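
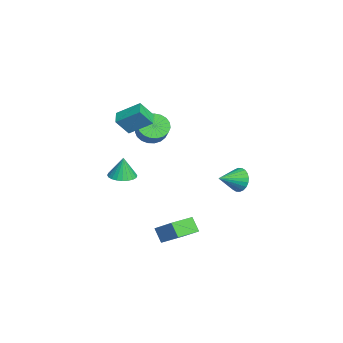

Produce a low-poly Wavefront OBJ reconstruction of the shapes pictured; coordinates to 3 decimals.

v 3.511 4.413 0.245
v 4.002 4.441 -0.398
v 4.189 3.307 0.715
v 4.158 4.624 -0.194
v 4.217 4.774 0.078
v 4.167 4.87 0.375
v 4.018 4.896 0.652
v 3.792 4.849 0.868
v 3.523 4.735 0.989
v 3.252 4.573 0.996
v 3.021 4.386 0.889
v 2.864 4.203 0.685
v 2.806 4.052 0.413
v 2.855 3.957 0.116
v 3.004 3.93 -0.162
v 3.23 3.978 -0.377
v 3.499 4.091 -0.498
v 3.77 4.254 -0.505
v -1.602 -0.2 1.478
v -1.011 -0.022 0.809
v -0.126 0.138 1.634
v -0.718 -0.04 2.302
v -1.147 0.322 0.888
v -0.262 0.482 1.713
v -1.361 0.576 1.068
v -0.477 0.736 1.893
v -1.617 0.696 1.32
v -0.733 0.856 2.145
v -1.871 0.661 1.598
v -0.986 0.821 2.423
v -2.078 0.477 1.856
v -1.194 0.637 2.681
v -2.203 0.176 2.048
v -1.318 0.336 2.873
v -2.224 -0.19 2.142
v -1.339 -0.03 2.967
v -2.137 -0.558 2.121
v -1.253 -0.398 2.946
v -1.958 -0.864 1.988
v -1.074 -0.704 2.813
v -1.718 -1.055 1.767
v -0.833 -0.895 2.592
v -1.457 -1.098 1.496
v -0.573 -0.938 2.321
v -1.222 -0.986 1.222
v -0.337 -0.826 2.047
v -1.052 -0.738 0.992
v -0.168 -0.578 1.817
v -0.977 -0.397 0.846
v -0.093 -0.237 1.671
v 0.329 -2.095 3.792
v 0.592 -0.788 4.659
v 0.072 -1.395 2.814
v 0.335 -0.088 3.68
v 1.245 -2.112 3.54
v 1.508 -0.805 4.406
v 0.988 -1.412 2.561
v 1.251 -0.105 3.428
v 3.395 -0.061 -3.497
v 4.367 0.825 -2.533
v 2.457 1.067 -3.587
v 3.428 1.953 -2.623
v 3.892 0.287 -4.317
v 4.863 1.173 -3.353
v 2.953 1.415 -4.407
v 3.925 2.301 -3.443
v -0.71 -1.817 -1.559
v 0.063 -2.12 -1.542
v -0.71 -1.743 -0.181
v 0.12 -1.801 -1.56
v 0.051 -1.485 -1.577
v -0.134 -1.22 -1.591
v -0.407 -1.045 -1.6
v -0.726 -0.988 -1.604
v -1.042 -1.058 -1.6
v -1.308 -1.242 -1.59
v -1.483 -1.515 -1.576
v -1.54 -1.833 -1.558
v -1.47 -2.149 -1.541
v -1.285 -2.414 -1.527
v -1.013 -2.589 -1.518
v -0.694 -2.646 -1.514
v -0.377 -2.577 -1.518
v -0.112 -2.392 -1.528
f 2 1 4
f 2 4 3
f 4 1 5
f 4 5 3
f 5 1 6
f 5 6 3
f 6 1 7
f 6 7 3
f 7 1 8
f 7 8 3
f 8 1 9
f 8 9 3
f 9 1 10
f 9 10 3
f 10 1 11
f 10 11 3
f 11 1 12
f 11 12 3
f 12 1 13
f 12 13 3
f 13 1 14
f 13 14 3
f 14 1 15
f 14 15 3
f 15 1 16
f 15 16 3
f 16 1 17
f 16 17 3
f 17 1 18
f 17 18 3
f 18 1 2
f 18 2 3
f 20 19 23
f 20 23 21
f 21 23 24
f 21 24 22
f 23 19 25
f 23 25 24
f 24 25 26
f 24 26 22
f 25 19 27
f 25 27 26
f 26 27 28
f 26 28 22
f 27 19 29
f 27 29 28
f 28 29 30
f 28 30 22
f 29 19 31
f 29 31 30
f 30 31 32
f 30 32 22
f 31 19 33
f 31 33 32
f 32 33 34
f 32 34 22
f 33 19 35
f 33 35 34
f 34 35 36
f 34 36 22
f 35 19 37
f 35 37 36
f 36 37 38
f 36 38 22
f 37 19 39
f 37 39 38
f 38 39 40
f 38 40 22
f 39 19 41
f 39 41 40
f 40 41 42
f 40 42 22
f 41 19 43
f 41 43 42
f 42 43 44
f 42 44 22
f 43 19 45
f 43 45 44
f 44 45 46
f 44 46 22
f 45 19 47
f 45 47 46
f 46 47 48
f 46 48 22
f 47 19 49
f 47 49 48
f 48 49 50
f 48 50 22
f 49 19 20
f 49 20 50
f 50 20 21
f 50 21 22
f 52 54 51
f 55 52 51
f 51 54 53
f 53 55 51
f 52 58 54
f 56 52 55
f 56 58 52
f 54 58 53
f 57 55 53
f 53 58 57
f 57 56 55
f 58 56 57
f 60 62 59
f 63 60 59
f 59 62 61
f 61 63 59
f 60 66 62
f 64 60 63
f 64 66 60
f 62 66 61
f 65 63 61
f 61 66 65
f 65 64 63
f 66 64 65
f 68 67 70
f 68 70 69
f 70 67 71
f 70 71 69
f 71 67 72
f 71 72 69
f 72 67 73
f 72 73 69
f 73 67 74
f 73 74 69
f 74 67 75
f 74 75 69
f 75 67 76
f 75 76 69
f 76 67 77
f 76 77 69
f 77 67 78
f 77 78 69
f 78 67 79
f 78 79 69
f 79 67 80
f 79 80 69
f 80 67 81
f 80 81 69
f 81 67 82
f 81 82 69
f 82 67 83
f 82 83 69
f 83 67 84
f 83 84 69
f 84 67 68
f 84 68 69



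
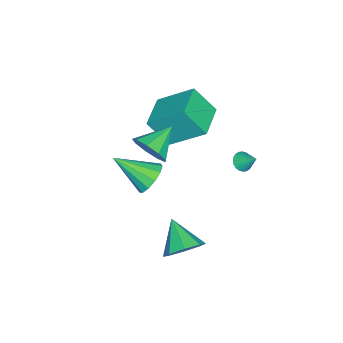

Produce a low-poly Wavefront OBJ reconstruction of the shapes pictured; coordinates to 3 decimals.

v 0.972 0.063 2.095
v 1.448 0.671 2.557
v -0.312 0.557 2.765
v 1.261 0.912 2.022
v 0.939 0.755 1.521
v 0.632 0.275 1.289
v 0.484 -0.305 1.434
v 0.565 -0.713 1.888
v 0.835 -0.758 2.439
v 1.17 -0.419 2.829
v 1.411 0.146 2.876
v -3.791 2.464 -2.315
v -3.289 2.337 -2.36
v -3.549 3.176 -1.625
v -3.307 2.48 -2.502
v -3.398 2.622 -2.616
v -3.549 2.739 -2.684
v -3.737 2.814 -2.695
v -3.933 2.837 -2.649
v -4.108 2.802 -2.552
v -4.234 2.716 -2.419
v -4.294 2.592 -2.27
v -4.276 2.448 -2.127
v -4.185 2.307 -2.014
v -4.034 2.19 -1.946
v -3.846 2.114 -1.934
v -3.65 2.092 -1.98
v -3.475 2.126 -2.078
v -3.349 2.212 -2.211
v -0.591 -0.549 -1.626
v 0.217 -0.307 -1.458
v -0.329 -2.191 -0.534
v -0.058 -0.118 -1.106
v -0.502 -0.065 -0.92
v -0.975 -0.166 -0.958
v -1.326 -0.388 -1.208
v -1.443 -0.661 -1.591
v -1.29 -0.899 -1.984
v -0.916 -1.025 -2.264
v -0.438 -1 -2.342
v -0.009 -0.832 -2.192
v 0.235 -0.573 -1.862
v 1.717 1.928 -3.498
v 2.29 1.194 -3.688
v 0.803 0.972 -2.562
v 2.501 1.567 -3.101
v 2.253 2.152 -2.746
v 1.691 2.605 -2.832
v 1.144 2.661 -3.308
v 0.933 2.288 -3.896
v 1.181 1.704 -4.25
v 1.743 1.25 -4.164
v -3.632 -0.441 -0.267
v -3.453 -1.415 1.027
v -3.773 1.208 0.994
v -3.593 0.233 2.288
v -1.927 -0.233 -0.348
v -1.747 -1.208 0.946
v -2.067 1.415 0.913
v -1.888 0.441 2.207
f 2 1 4
f 2 4 3
f 4 1 5
f 4 5 3
f 5 1 6
f 5 6 3
f 6 1 7
f 6 7 3
f 7 1 8
f 7 8 3
f 8 1 9
f 8 9 3
f 9 1 10
f 9 10 3
f 10 1 11
f 10 11 3
f 11 1 2
f 11 2 3
f 13 12 15
f 13 15 14
f 15 12 16
f 15 16 14
f 16 12 17
f 16 17 14
f 17 12 18
f 17 18 14
f 18 12 19
f 18 19 14
f 19 12 20
f 19 20 14
f 20 12 21
f 20 21 14
f 21 12 22
f 21 22 14
f 22 12 23
f 22 23 14
f 23 12 24
f 23 24 14
f 24 12 25
f 24 25 14
f 25 12 26
f 25 26 14
f 26 12 27
f 26 27 14
f 27 12 28
f 27 28 14
f 28 12 29
f 28 29 14
f 29 12 13
f 29 13 14
f 31 30 33
f 31 33 32
f 33 30 34
f 33 34 32
f 34 30 35
f 34 35 32
f 35 30 36
f 35 36 32
f 36 30 37
f 36 37 32
f 37 30 38
f 37 38 32
f 38 30 39
f 38 39 32
f 39 30 40
f 39 40 32
f 40 30 41
f 40 41 32
f 41 30 42
f 41 42 32
f 42 30 31
f 42 31 32
f 44 43 46
f 44 46 45
f 46 43 47
f 46 47 45
f 47 43 48
f 47 48 45
f 48 43 49
f 48 49 45
f 49 43 50
f 49 50 45
f 50 43 51
f 50 51 45
f 51 43 52
f 51 52 45
f 52 43 44
f 52 44 45
f 54 56 53
f 57 54 53
f 53 56 55
f 55 57 53
f 54 60 56
f 58 54 57
f 58 60 54
f 56 60 55
f 59 57 55
f 55 60 59
f 59 58 57
f 60 58 59



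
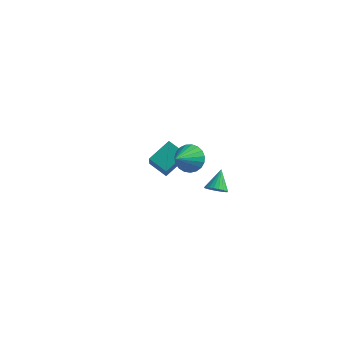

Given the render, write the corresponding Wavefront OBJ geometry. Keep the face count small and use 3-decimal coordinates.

v 0.044 3.362 -4.183
v 0.368 3.809 -4.58
v -0.144 4.358 -3.217
v 0.1 3.84 -4.664
v -0.178 3.788 -4.665
v -0.418 3.662 -4.582
v -0.578 3.485 -4.43
v -0.63 3.287 -4.236
v -0.566 3.101 -4.032
v -0.396 2.961 -3.855
v -0.15 2.89 -3.734
v 0.129 2.901 -3.691
v 0.393 2.991 -3.733
v 0.597 3.146 -3.853
v 0.706 3.338 -4.03
v 0.7 3.534 -4.233
v 0.58 3.701 -4.428
v 1.609 -2.818 3.397
v 1.86 -2.391 4.113
v 1.471 -4.122 4.223
v 1.501 -2.348 4.121
v 1.161 -2.386 4.004
v 0.898 -2.498 3.783
v 0.758 -2.666 3.494
v 0.766 -2.86 3.189
v 0.919 -3.047 2.92
v 1.192 -3.194 2.733
v 1.537 -3.276 2.661
v 1.894 -3.279 2.717
v 2.202 -3.202 2.89
v 2.408 -3.059 3.15
v 2.476 -2.874 3.454
v 2.394 -2.68 3.748
v 2.176 -2.509 3.981
v -3.23 1.702 -1.589
v -2.69 2.986 -0.782
v -3.924 2.979 -3.159
v -3.385 4.264 -2.353
v -2.115 1.596 -2.167
v -1.576 2.881 -1.361
v -2.81 2.874 -3.738
v -2.27 4.158 -2.931
f 2 1 4
f 2 4 3
f 4 1 5
f 4 5 3
f 5 1 6
f 5 6 3
f 6 1 7
f 6 7 3
f 7 1 8
f 7 8 3
f 8 1 9
f 8 9 3
f 9 1 10
f 9 10 3
f 10 1 11
f 10 11 3
f 11 1 12
f 11 12 3
f 12 1 13
f 12 13 3
f 13 1 14
f 13 14 3
f 14 1 15
f 14 15 3
f 15 1 16
f 15 16 3
f 16 1 17
f 16 17 3
f 17 1 2
f 17 2 3
f 19 18 21
f 19 21 20
f 21 18 22
f 21 22 20
f 22 18 23
f 22 23 20
f 23 18 24
f 23 24 20
f 24 18 25
f 24 25 20
f 25 18 26
f 25 26 20
f 26 18 27
f 26 27 20
f 27 18 28
f 27 28 20
f 28 18 29
f 28 29 20
f 29 18 30
f 29 30 20
f 30 18 31
f 30 31 20
f 31 18 32
f 31 32 20
f 32 18 33
f 32 33 20
f 33 18 34
f 33 34 20
f 34 18 19
f 34 19 20
f 36 38 35
f 39 36 35
f 35 38 37
f 37 39 35
f 36 42 38
f 40 36 39
f 40 42 36
f 38 42 37
f 41 39 37
f 37 42 41
f 41 40 39
f 42 40 41



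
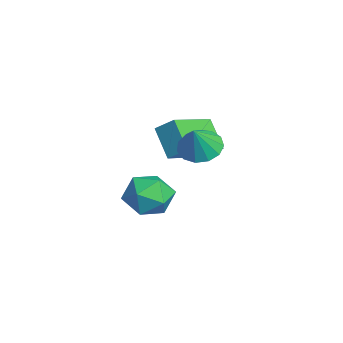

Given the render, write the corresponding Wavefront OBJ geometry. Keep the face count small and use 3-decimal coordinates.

v 3.508 0.905 1.994
v 4.142 0.641 1.564
v 4.112 0.575 3.086
v 4.221 1.082 1.653
v 4.074 1.466 1.851
v 3.747 1.672 2.094
v 3.344 1.635 2.305
v 2.994 1.365 2.418
v 2.806 0.95 2.396
v 2.842 0.52 2.247
v 3.088 0.212 2.018
v 3.469 0.124 1.781
v 3.861 0.284 1.612
v 1.135 -0.011 -2.64
v 1.729 -0.098 -1.789
v -0.049 -0.962 -1.911
v 0.545 -1.049 -1.06
v 0.116 -0.132 -1.304
v 0.848 0.455 -1.754
v 0.832 -1.515 -1.946
v 1.564 -0.928 -2.396
v 1.542 -1.028 -1.36
v 1.099 -0.173 -0.964
v 0.581 -0.887 -2.736
v 0.138 -0.032 -2.34
v -0.272 1.163 0.891
v 0.132 1.787 1.482
v 0.694 1.488 -0.113
v 1.098 2.112 0.479
v 0.962 -0.312 1.601
v 1.366 0.312 2.193
v 1.928 0.013 0.598
v 2.332 0.637 1.189
f 2 1 4
f 2 4 3
f 4 1 5
f 4 5 3
f 5 1 6
f 5 6 3
f 6 1 7
f 6 7 3
f 7 1 8
f 7 8 3
f 8 1 9
f 8 9 3
f 9 1 10
f 9 10 3
f 10 1 11
f 10 11 3
f 11 1 12
f 11 12 3
f 12 1 13
f 12 13 3
f 13 1 2
f 13 2 3
f 14 25 19
f 14 19 15
f 14 15 21
f 14 21 24
f 14 24 25
f 15 19 23
f 19 25 18
f 25 24 16
f 24 21 20
f 21 15 22
f 17 23 18
f 17 18 16
f 17 16 20
f 17 20 22
f 17 22 23
f 18 23 19
f 16 18 25
f 20 16 24
f 22 20 21
f 23 22 15
f 27 29 26
f 30 27 26
f 26 29 28
f 28 30 26
f 27 33 29
f 31 27 30
f 31 33 27
f 29 33 28
f 32 30 28
f 28 33 32
f 32 31 30
f 33 31 32



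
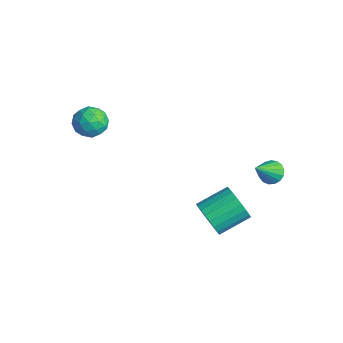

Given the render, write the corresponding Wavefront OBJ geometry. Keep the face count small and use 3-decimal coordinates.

v -2.744 -3.293 2.29
v -2.306 -2.957 1.628
v -1.754 -4.263 2.452
v -1.316 -3.927 1.79
v -1.383 -3.488 2.529
v -1.995 -2.889 2.429
v -2.065 -4.331 1.651
v -2.677 -3.732 1.551
v -1.886 -3.599 1.233
v -1.465 -3.078 1.776
v -2.595 -4.142 2.304
v -2.174 -3.621 2.847
v -2.612 -3.04 1.944
v -1.448 -4.18 2.136
v -1.488 -3.922 2.57
v -1.23 -3.725 2.181
v -2.429 -3 2.415
v -2.171 -2.802 2.026
v -1.629 -3.115 2.556
v -1.889 -4.418 2.054
v -1.631 -4.22 1.665
v -2.83 -3.495 1.899
v -2.572 -3.298 1.51
v -2.431 -4.105 1.524
v -2.108 -3.22 1.323
v -1.526 -3.79 1.419
v -1.966 -4.027 1.337
v -2.326 -3.675 1.278
v -1.86 -2.913 1.642
v -1.278 -3.484 1.738
v -1.318 -3.226 2.172
v -1.677 -2.873 2.113
v -1.613 -3.291 1.41
v -2.782 -3.736 2.342
v -2.2 -4.307 2.438
v -2.383 -4.347 1.967
v -2.742 -3.994 1.908
v -2.534 -3.43 2.661
v -1.952 -4 2.757
v -1.734 -3.545 2.802
v -2.094 -3.193 2.743
v -2.447 -3.929 2.67
v 2.477 -0.208 -2.8
v 3.131 0.011 -3.454
v 3.237 1.547 -2.834
v 2.583 1.328 -2.18
v 2.818 0.103 -3.63
v 2.924 1.64 -3.01
v 2.454 0.149 -3.68
v 2.56 1.685 -3.06
v 2.093 0.14 -3.596
v 2.199 1.676 -2.976
v 1.79 0.078 -3.391
v 1.896 1.614 -2.771
v 1.592 -0.028 -3.096
v 1.698 1.508 -2.476
v 1.529 -0.161 -2.756
v 1.635 1.376 -2.136
v 1.61 -0.301 -2.422
v 1.716 1.235 -1.802
v 1.823 -0.427 -2.146
v 1.929 1.109 -1.526
v 2.136 -0.52 -1.97
v 2.242 1.017 -1.35
v 2.5 -0.565 -1.92
v 2.606 0.971 -1.3
v 2.861 -0.556 -2.004
v 2.967 0.98 -1.384
v 3.164 -0.494 -2.209
v 3.27 1.042 -1.589
v 3.362 -0.388 -2.504
v 3.468 1.148 -1.884
v 3.425 -0.256 -2.844
v 3.531 1.281 -2.224
v 3.344 -0.115 -3.178
v 3.45 1.421 -2.558
v 3.252 2.526 -0.008
v 3.807 2.81 0.081
v 3.628 1.434 1.128
v 3.623 2.949 0.275
v 3.354 2.991 0.404
v 3.061 2.926 0.439
v 2.813 2.77 0.371
v 2.664 2.558 0.217
v 2.651 2.338 0.01
v 2.775 2.162 -0.2
v 3.008 2.068 -0.367
v 3.298 2.08 -0.451
v 3.576 2.194 -0.434
v 3.781 2.383 -0.32
v 3.864 2.606 -0.134
f 1 38 17
f 38 12 41
f 17 41 6
f 38 41 17
f 1 17 13
f 17 6 18
f 13 18 2
f 17 18 13
f 1 13 22
f 13 2 23
f 22 23 8
f 13 23 22
f 1 22 34
f 22 8 37
f 34 37 11
f 22 37 34
f 1 34 38
f 34 11 42
f 38 42 12
f 34 42 38
f 2 18 29
f 18 6 32
f 29 32 10
f 18 32 29
f 6 41 19
f 41 12 40
f 19 40 5
f 41 40 19
f 12 42 39
f 42 11 35
f 39 35 3
f 42 35 39
f 11 37 36
f 37 8 24
f 36 24 7
f 37 24 36
f 8 23 28
f 23 2 25
f 28 25 9
f 23 25 28
f 4 30 16
f 30 10 31
f 16 31 5
f 30 31 16
f 4 16 14
f 16 5 15
f 14 15 3
f 16 15 14
f 4 14 21
f 14 3 20
f 21 20 7
f 14 20 21
f 4 21 26
f 21 7 27
f 26 27 9
f 21 27 26
f 4 26 30
f 26 9 33
f 30 33 10
f 26 33 30
f 5 31 19
f 31 10 32
f 19 32 6
f 31 32 19
f 3 15 39
f 15 5 40
f 39 40 12
f 15 40 39
f 7 20 36
f 20 3 35
f 36 35 11
f 20 35 36
f 9 27 28
f 27 7 24
f 28 24 8
f 27 24 28
f 10 33 29
f 33 9 25
f 29 25 2
f 33 25 29
f 44 43 47
f 44 47 45
f 45 47 48
f 45 48 46
f 47 43 49
f 47 49 48
f 48 49 50
f 48 50 46
f 49 43 51
f 49 51 50
f 50 51 52
f 50 52 46
f 51 43 53
f 51 53 52
f 52 53 54
f 52 54 46
f 53 43 55
f 53 55 54
f 54 55 56
f 54 56 46
f 55 43 57
f 55 57 56
f 56 57 58
f 56 58 46
f 57 43 59
f 57 59 58
f 58 59 60
f 58 60 46
f 59 43 61
f 59 61 60
f 60 61 62
f 60 62 46
f 61 43 63
f 61 63 62
f 62 63 64
f 62 64 46
f 63 43 65
f 63 65 64
f 64 65 66
f 64 66 46
f 65 43 67
f 65 67 66
f 66 67 68
f 66 68 46
f 67 43 69
f 67 69 68
f 68 69 70
f 68 70 46
f 69 43 71
f 69 71 70
f 70 71 72
f 70 72 46
f 71 43 73
f 71 73 72
f 72 73 74
f 72 74 46
f 73 43 75
f 73 75 74
f 74 75 76
f 74 76 46
f 75 43 44
f 75 44 76
f 76 44 45
f 76 45 46
f 78 77 80
f 78 80 79
f 80 77 81
f 80 81 79
f 81 77 82
f 81 82 79
f 82 77 83
f 82 83 79
f 83 77 84
f 83 84 79
f 84 77 85
f 84 85 79
f 85 77 86
f 85 86 79
f 86 77 87
f 86 87 79
f 87 77 88
f 87 88 79
f 88 77 89
f 88 89 79
f 89 77 90
f 89 90 79
f 90 77 91
f 90 91 79
f 91 77 78
f 91 78 79



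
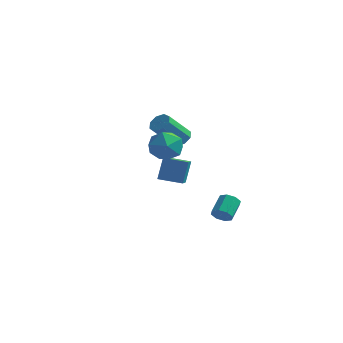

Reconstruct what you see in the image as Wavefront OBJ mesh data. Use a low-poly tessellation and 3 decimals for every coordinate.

v 1.701 -3.098 4.019
v 2.622 -3.725 3.987
v 0.938 -4.155 2.773
v 1.859 -4.782 2.741
v 1.209 -4.792 3.646
v 1.681 -4.139 4.416
v 1.879 -3.741 2.344
v 2.351 -3.088 3.114
v 2.732 -4.123 2.951
v 2.318 -4.772 3.756
v 1.242 -3.108 3.004
v 0.828 -3.757 3.809
v -0.538 2.182 1.316
v -0.048 1.691 1.123
v -0.733 0.407 2.651
v -1.222 0.898 2.844
v 0.143 2.041 1.503
v -0.541 0.757 3.031
v -0.064 2.474 1.773
v -0.749 1.19 3.301
v -0.549 2.736 1.776
v -1.234 1.452 3.304
v -1.027 2.673 1.509
v -1.712 1.389 3.037
v -1.219 2.323 1.129
v -1.903 1.039 2.657
v -1.011 1.89 0.859
v -1.696 0.606 2.387
v -0.526 1.628 0.856
v -1.211 0.344 2.384
v -2.235 2.487 -2.442
v -2.181 3.082 -0.957
v -2.595 3.525 -2.844
v -2.54 4.12 -1.36
v -0.8 2.9 -2.66
v -0.745 3.495 -1.176
v -1.159 3.938 -3.063
v -1.105 4.533 -1.578
v 2.681 0.99 -3.714
v 3.169 1.255 -4.089
v 3.087 2.436 -3.361
v 2.599 2.17 -2.986
v 2.702 1.342 -4.284
v 2.62 2.523 -3.555
v 2.223 1.223 -4.144
v 2.141 2.404 -3.416
v 2.012 0.967 -3.753
v 1.931 2.148 -3.025
v 2.193 0.724 -3.339
v 2.111 1.905 -2.611
v 2.66 0.637 -3.145
v 2.578 1.818 -2.416
v 3.139 0.756 -3.284
v 3.057 1.937 -2.556
v 3.349 1.012 -3.675
v 3.268 2.193 -2.947
f 1 12 6
f 1 6 2
f 1 2 8
f 1 8 11
f 1 11 12
f 2 6 10
f 6 12 5
f 12 11 3
f 11 8 7
f 8 2 9
f 4 10 5
f 4 5 3
f 4 3 7
f 4 7 9
f 4 9 10
f 5 10 6
f 3 5 12
f 7 3 11
f 9 7 8
f 10 9 2
f 14 13 17
f 14 17 15
f 15 17 18
f 15 18 16
f 17 13 19
f 17 19 18
f 18 19 20
f 18 20 16
f 19 13 21
f 19 21 20
f 20 21 22
f 20 22 16
f 21 13 23
f 21 23 22
f 22 23 24
f 22 24 16
f 23 13 25
f 23 25 24
f 24 25 26
f 24 26 16
f 25 13 27
f 25 27 26
f 26 27 28
f 26 28 16
f 27 13 29
f 27 29 28
f 28 29 30
f 28 30 16
f 29 13 14
f 29 14 30
f 30 14 15
f 30 15 16
f 32 34 31
f 35 32 31
f 31 34 33
f 33 35 31
f 32 38 34
f 36 32 35
f 36 38 32
f 34 38 33
f 37 35 33
f 33 38 37
f 37 36 35
f 38 36 37
f 40 39 43
f 40 43 41
f 41 43 44
f 41 44 42
f 43 39 45
f 43 45 44
f 44 45 46
f 44 46 42
f 45 39 47
f 45 47 46
f 46 47 48
f 46 48 42
f 47 39 49
f 47 49 48
f 48 49 50
f 48 50 42
f 49 39 51
f 49 51 50
f 50 51 52
f 50 52 42
f 51 39 53
f 51 53 52
f 52 53 54
f 52 54 42
f 53 39 55
f 53 55 54
f 54 55 56
f 54 56 42
f 55 39 40
f 55 40 56
f 56 40 41
f 56 41 42



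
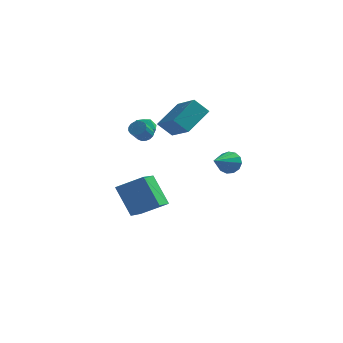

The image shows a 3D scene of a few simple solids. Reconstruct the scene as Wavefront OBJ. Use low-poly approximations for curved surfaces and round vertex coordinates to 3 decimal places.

v 3.296 -1.452 0.603
v 3.89 -1.412 1.076
v 2.844 -2.948 1.297
v 3.563 -1.221 1.276
v 3.152 -1.103 1.262
v 2.786 -1.095 1.04
v 2.582 -1.202 0.678
v 2.605 -1.387 0.293
v 2.847 -1.593 0.006
v 3.232 -1.755 -0.091
v 3.637 -1.82 0.032
v 3.933 -1.768 0.336
v 4.028 -1.616 0.725
v -3.223 -1.23 -2.203
v -1.669 -0.978 -1.309
v -3.161 0.316 -2.746
v -1.607 0.568 -1.852
v -2.113 -1.888 -3.948
v -0.559 -1.636 -3.054
v -2.051 -0.342 -4.491
v -0.497 -0.09 -3.597
v -0.28 -0.186 1.707
v -1.07 -0.392 2.545
v 0.439 1.308 2.752
v -0.351 1.103 3.59
v 1.031 -1.463 2.63
v 0.241 -1.668 3.468
v 1.75 0.032 3.675
v 0.96 -0.174 4.513
v -1.756 -0.525 2.883
v -1.058 -0.563 2.541
v -2.062 -1.637 2.379
v -1.364 -1.675 2.037
v -1.422 -1.737 2.811
v -1.233 -1.049 3.122
v -1.887 -1.151 1.798
v -1.698 -0.463 2.109
v -1.139 -0.949 1.87
v -0.852 -1.312 2.496
v -2.268 -0.888 2.424
v -1.981 -1.251 3.05
v -0.721 -3.583 3.079
v -0.22 -3.573 3.217
v -0.397 -4.307 3.918
v -0.899 -4.317 3.781
v -0.326 -3.405 3.366
v -0.503 -4.138 4.067
v -0.523 -3.277 3.45
v -0.7 -4.01 4.151
v -0.765 -3.22 3.448
v -0.942 -3.953 4.15
v -0.997 -3.246 3.363
v -1.174 -3.979 4.064
v -1.166 -3.349 3.212
v -1.343 -4.082 3.914
v -1.233 -3.506 3.031
v -1.411 -4.239 3.732
v -1.183 -3.681 2.861
v -1.361 -4.414 3.562
v -1.027 -3.833 2.741
v -1.205 -4.566 3.442
v -0.802 -3.928 2.699
v -0.979 -4.662 3.4
v -0.557 -3.945 2.743
v -0.734 -4.678 3.445
v -0.351 -3.878 2.865
v -0.528 -4.611 3.566
v -0.229 -3.744 3.036
v -0.406 -4.477 3.737
f 2 1 4
f 2 4 3
f 4 1 5
f 4 5 3
f 5 1 6
f 5 6 3
f 6 1 7
f 6 7 3
f 7 1 8
f 7 8 3
f 8 1 9
f 8 9 3
f 9 1 10
f 9 10 3
f 10 1 11
f 10 11 3
f 11 1 12
f 11 12 3
f 12 1 13
f 12 13 3
f 13 1 2
f 13 2 3
f 15 17 14
f 18 15 14
f 14 17 16
f 16 18 14
f 15 21 17
f 19 15 18
f 19 21 15
f 17 21 16
f 20 18 16
f 16 21 20
f 20 19 18
f 21 19 20
f 23 25 22
f 26 23 22
f 22 25 24
f 24 26 22
f 23 29 25
f 27 23 26
f 27 29 23
f 25 29 24
f 28 26 24
f 24 29 28
f 28 27 26
f 29 27 28
f 30 41 35
f 30 35 31
f 30 31 37
f 30 37 40
f 30 40 41
f 31 35 39
f 35 41 34
f 41 40 32
f 40 37 36
f 37 31 38
f 33 39 34
f 33 34 32
f 33 32 36
f 33 36 38
f 33 38 39
f 34 39 35
f 32 34 41
f 36 32 40
f 38 36 37
f 39 38 31
f 43 42 46
f 43 46 44
f 44 46 47
f 44 47 45
f 46 42 48
f 46 48 47
f 47 48 49
f 47 49 45
f 48 42 50
f 48 50 49
f 49 50 51
f 49 51 45
f 50 42 52
f 50 52 51
f 51 52 53
f 51 53 45
f 52 42 54
f 52 54 53
f 53 54 55
f 53 55 45
f 54 42 56
f 54 56 55
f 55 56 57
f 55 57 45
f 56 42 58
f 56 58 57
f 57 58 59
f 57 59 45
f 58 42 60
f 58 60 59
f 59 60 61
f 59 61 45
f 60 42 62
f 60 62 61
f 61 62 63
f 61 63 45
f 62 42 64
f 62 64 63
f 63 64 65
f 63 65 45
f 64 42 66
f 64 66 65
f 65 66 67
f 65 67 45
f 66 42 68
f 66 68 67
f 67 68 69
f 67 69 45
f 68 42 43
f 68 43 69
f 69 43 44
f 69 44 45



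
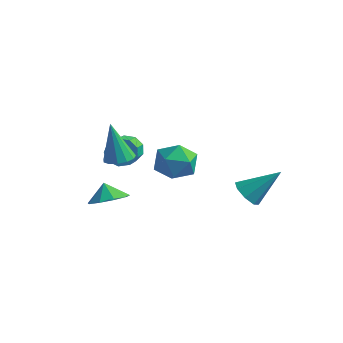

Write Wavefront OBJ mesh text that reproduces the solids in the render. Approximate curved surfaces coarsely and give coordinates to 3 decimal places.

v -3.928 -0.078 0.371
v -3.371 -0.123 -0.256
v -2.816 -1.308 0.321
v -3.372 -1.262 0.949
v -3.155 0.189 0.176
v -2.6 -0.996 0.753
v -3.301 0.376 0.699
v -2.746 -0.809 1.276
v -3.74 0.35 1.069
v -3.184 -0.834 1.646
v -4.266 0.125 1.113
v -3.711 -1.06 1.69
v -4.634 -0.195 0.81
v -4.079 -1.38 1.387
v -4.672 -0.461 0.301
v -4.117 -1.645 0.878
v -4.361 -0.547 -0.174
v -3.806 -1.731 0.403
v -3.847 -0.413 -0.394
v -3.292 -1.598 0.183
v -2.318 -2.742 1.71
v -1.569 -2.632 1.9
v -2.862 -2.698 3.83
v -1.744 -2.232 1.847
v -2.1 -1.994 1.75
v -2.526 -1.993 1.641
v -2.885 -2.231 1.553
v -3.065 -2.63 1.515
v -3.007 -3.065 1.539
v -2.73 -3.397 1.617
v -2.322 -3.522 1.725
v -1.913 -3.398 1.827
v -1.632 -3.067 1.892
v 2.045 1.434 -1.291
v 2.74 0.99 -1.536
v 3.235 2.526 0.111
v 2.654 1.538 -1.89
v 2.211 2.025 -1.893
v 1.671 2.165 -1.544
v 1.35 1.877 -1.047
v 1.436 1.329 -0.693
v 1.879 0.842 -0.69
v 2.419 0.702 -1.039
v -3.729 -1.835 -2.228
v -2.794 -1.638 -1.768
v -4.211 -1.585 -1.352
v -3.048 -1.036 -2.081
v -3.621 -0.807 -2.462
v -4.244 -1.059 -2.733
v -4.626 -1.674 -2.768
v -4.589 -2.365 -2.55
v -4.148 -2.807 -2.181
v -3.512 -2.795 -1.834
v -2.977 -2.333 -1.671
v -3.308 1.877 -1.293
v -2.851 2.559 -0.391
v -1.709 0.721 -1.229
v -1.252 1.403 -0.327
v -2.232 0.703 -0.127
v -3.219 1.418 -0.167
v -1.341 1.862 -1.453
v -2.328 2.577 -1.493
v -1.635 2.549 -0.49
v -2.186 1.833 0.33
v -2.374 1.447 -1.95
v -2.925 0.731 -1.13
f 2 1 5
f 2 5 3
f 3 5 6
f 3 6 4
f 5 1 7
f 5 7 6
f 6 7 8
f 6 8 4
f 7 1 9
f 7 9 8
f 8 9 10
f 8 10 4
f 9 1 11
f 9 11 10
f 10 11 12
f 10 12 4
f 11 1 13
f 11 13 12
f 12 13 14
f 12 14 4
f 13 1 15
f 13 15 14
f 14 15 16
f 14 16 4
f 15 1 17
f 15 17 16
f 16 17 18
f 16 18 4
f 17 1 19
f 17 19 18
f 18 19 20
f 18 20 4
f 19 1 2
f 19 2 20
f 20 2 3
f 20 3 4
f 22 21 24
f 22 24 23
f 24 21 25
f 24 25 23
f 25 21 26
f 25 26 23
f 26 21 27
f 26 27 23
f 27 21 28
f 27 28 23
f 28 21 29
f 28 29 23
f 29 21 30
f 29 30 23
f 30 21 31
f 30 31 23
f 31 21 32
f 31 32 23
f 32 21 33
f 32 33 23
f 33 21 22
f 33 22 23
f 35 34 37
f 35 37 36
f 37 34 38
f 37 38 36
f 38 34 39
f 38 39 36
f 39 34 40
f 39 40 36
f 40 34 41
f 40 41 36
f 41 34 42
f 41 42 36
f 42 34 43
f 42 43 36
f 43 34 35
f 43 35 36
f 45 44 47
f 45 47 46
f 47 44 48
f 47 48 46
f 48 44 49
f 48 49 46
f 49 44 50
f 49 50 46
f 50 44 51
f 50 51 46
f 51 44 52
f 51 52 46
f 52 44 53
f 52 53 46
f 53 44 54
f 53 54 46
f 54 44 45
f 54 45 46
f 55 66 60
f 55 60 56
f 55 56 62
f 55 62 65
f 55 65 66
f 56 60 64
f 60 66 59
f 66 65 57
f 65 62 61
f 62 56 63
f 58 64 59
f 58 59 57
f 58 57 61
f 58 61 63
f 58 63 64
f 59 64 60
f 57 59 66
f 61 57 65
f 63 61 62
f 64 63 56



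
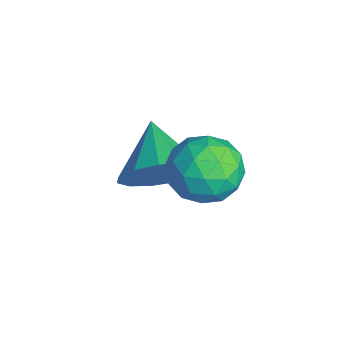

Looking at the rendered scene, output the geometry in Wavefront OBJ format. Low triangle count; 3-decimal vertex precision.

v 3.325 3.806 1.821
v 3.715 3.952 2.441
v 3.665 2.648 1.879
v 4.055 2.794 2.499
v 3.309 2.816 2.514
v 3.099 3.532 2.478
v 4.281 3.068 1.842
v 4.071 3.784 1.806
v 4.306 3.496 2.453
v 3.706 3.34 2.869
v 3.674 3.26 1.451
v 3.074 3.104 1.867
v 3.49 3.98 2.126
v 3.89 2.62 2.194
v 3.451 2.633 2.203
v 3.681 2.718 2.567
v 3.128 3.734 2.148
v 3.358 3.819 2.512
v 3.119 3.152 2.555
v 4.022 2.781 1.808
v 4.252 2.866 2.172
v 3.699 3.882 1.753
v 3.929 3.967 2.117
v 4.261 3.448 1.765
v 4.067 3.798 2.497
v 4.267 3.118 2.531
v 4.4 3.279 2.145
v 4.276 3.699 2.124
v 3.714 3.707 2.741
v 3.914 3.026 2.776
v 3.476 3.039 2.785
v 3.352 3.46 2.764
v 4.062 3.439 2.749
v 3.466 3.574 1.544
v 3.666 2.893 1.579
v 4.028 3.14 1.556
v 3.904 3.561 1.535
v 3.113 3.482 1.789
v 3.313 2.802 1.823
v 3.104 2.901 2.196
v 2.98 3.321 2.175
v 3.318 3.161 1.571
v 2.463 2.851 0.797
v 2.84 3.173 1.487
v 1.377 2.949 1.343
v 2.732 3.546 1.206
v 2.539 3.697 0.795
v 2.322 3.58 0.384
v 2.149 3.232 0.105
v 2.077 2.762 0.045
v 2.127 2.321 0.224
v 2.283 2.047 0.585
v 2.497 2.029 1.013
v 2.7 2.272 1.372
v 2.828 2.698 1.549
f 1 38 17
f 38 12 41
f 17 41 6
f 38 41 17
f 1 17 13
f 17 6 18
f 13 18 2
f 17 18 13
f 1 13 22
f 13 2 23
f 22 23 8
f 13 23 22
f 1 22 34
f 22 8 37
f 34 37 11
f 22 37 34
f 1 34 38
f 34 11 42
f 38 42 12
f 34 42 38
f 2 18 29
f 18 6 32
f 29 32 10
f 18 32 29
f 6 41 19
f 41 12 40
f 19 40 5
f 41 40 19
f 12 42 39
f 42 11 35
f 39 35 3
f 42 35 39
f 11 37 36
f 37 8 24
f 36 24 7
f 37 24 36
f 8 23 28
f 23 2 25
f 28 25 9
f 23 25 28
f 4 30 16
f 30 10 31
f 16 31 5
f 30 31 16
f 4 16 14
f 16 5 15
f 14 15 3
f 16 15 14
f 4 14 21
f 14 3 20
f 21 20 7
f 14 20 21
f 4 21 26
f 21 7 27
f 26 27 9
f 21 27 26
f 4 26 30
f 26 9 33
f 30 33 10
f 26 33 30
f 5 31 19
f 31 10 32
f 19 32 6
f 31 32 19
f 3 15 39
f 15 5 40
f 39 40 12
f 15 40 39
f 7 20 36
f 20 3 35
f 36 35 11
f 20 35 36
f 9 27 28
f 27 7 24
f 28 24 8
f 27 24 28
f 10 33 29
f 33 9 25
f 29 25 2
f 33 25 29
f 44 43 46
f 44 46 45
f 46 43 47
f 46 47 45
f 47 43 48
f 47 48 45
f 48 43 49
f 48 49 45
f 49 43 50
f 49 50 45
f 50 43 51
f 50 51 45
f 51 43 52
f 51 52 45
f 52 43 53
f 52 53 45
f 53 43 54
f 53 54 45
f 54 43 55
f 54 55 45
f 55 43 44
f 55 44 45



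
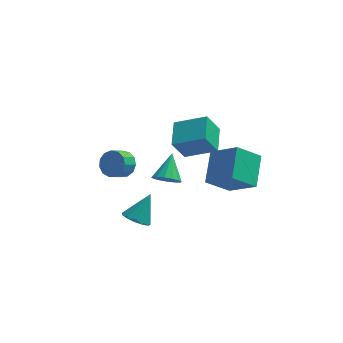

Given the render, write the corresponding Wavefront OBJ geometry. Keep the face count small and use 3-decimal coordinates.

v 1.496 1.146 0
v 1.65 2.993 1.07
v 2.81 1.715 -1.172
v 2.963 3.562 -0.102
v 3.017 0.278 1.282
v 3.17 2.125 2.352
v 4.33 0.847 0.11
v 4.484 2.694 1.18
v -2.037 -1.812 -0.807
v -1.252 -1.886 -1.152
v -1.323 -0.928 0.627
v -1.435 -1.469 -1.318
v -1.809 -1.161 -1.321
v -2.256 -1.06 -1.162
v -2.632 -1.197 -0.89
v -2.82 -1.53 -0.592
v -2.759 -1.952 -0.362
v -2.468 -2.33 -0.274
v -2.041 -2.543 -0.355
v -1.612 -2.524 -0.579
v -1.318 -2.279 -0.877
v 0.332 1.364 1.957
v -0.343 0.964 3.329
v 0.307 3.028 2.43
v -0.367 2.628 3.802
v 2.167 1.152 2.798
v 1.493 0.752 4.17
v 2.143 2.816 3.271
v 1.468 2.416 4.643
v -3.438 4.265 -1.557
v -3.112 4.657 -0.803
v -3.656 3.967 -0.209
v -3.982 3.575 -0.963
v -3.548 4.902 -0.917
v -4.091 4.213 -0.323
v -3.949 4.945 -1.234
v -4.492 4.256 -0.64
v -4.188 4.772 -1.653
v -4.731 4.083 -1.059
v -4.188 4.438 -2.042
v -4.732 3.748 -1.448
v -3.951 4.049 -2.277
v -4.495 3.359 -1.683
v -3.551 3.728 -2.283
v -4.094 3.039 -1.689
v -3.115 3.578 -2.059
v -3.659 2.888 -1.465
v -2.782 3.646 -1.675
v -3.325 2.956 -1.081
v -2.657 3.91 -1.254
v -3.2 3.22 -0.66
v -2.78 4.287 -0.929
v -3.323 3.597 -0.335
v -0.599 0.529 0.624
v 0.098 0.164 0.947
v -0.401 1.891 1.736
v 0.244 0.414 0.615
v 0.164 0.694 0.286
v -0.121 0.93 0.047
v -0.533 1.059 -0.037
v -0.963 1.045 0.056
v -1.295 0.893 0.301
v -1.441 0.643 0.633
v -1.361 0.363 0.962
v -1.076 0.127 1.201
v -0.664 -0.002 1.285
v -0.234 0.012 1.192
f 2 4 1
f 5 2 1
f 1 4 3
f 3 5 1
f 2 8 4
f 6 2 5
f 6 8 2
f 4 8 3
f 7 5 3
f 3 8 7
f 7 6 5
f 8 6 7
f 10 9 12
f 10 12 11
f 12 9 13
f 12 13 11
f 13 9 14
f 13 14 11
f 14 9 15
f 14 15 11
f 15 9 16
f 15 16 11
f 16 9 17
f 16 17 11
f 17 9 18
f 17 18 11
f 18 9 19
f 18 19 11
f 19 9 20
f 19 20 11
f 20 9 21
f 20 21 11
f 21 9 10
f 21 10 11
f 23 25 22
f 26 23 22
f 22 25 24
f 24 26 22
f 23 29 25
f 27 23 26
f 27 29 23
f 25 29 24
f 28 26 24
f 24 29 28
f 28 27 26
f 29 27 28
f 31 30 34
f 31 34 32
f 32 34 35
f 32 35 33
f 34 30 36
f 34 36 35
f 35 36 37
f 35 37 33
f 36 30 38
f 36 38 37
f 37 38 39
f 37 39 33
f 38 30 40
f 38 40 39
f 39 40 41
f 39 41 33
f 40 30 42
f 40 42 41
f 41 42 43
f 41 43 33
f 42 30 44
f 42 44 43
f 43 44 45
f 43 45 33
f 44 30 46
f 44 46 45
f 45 46 47
f 45 47 33
f 46 30 48
f 46 48 47
f 47 48 49
f 47 49 33
f 48 30 50
f 48 50 49
f 49 50 51
f 49 51 33
f 50 30 52
f 50 52 51
f 51 52 53
f 51 53 33
f 52 30 31
f 52 31 53
f 53 31 32
f 53 32 33
f 55 54 57
f 55 57 56
f 57 54 58
f 57 58 56
f 58 54 59
f 58 59 56
f 59 54 60
f 59 60 56
f 60 54 61
f 60 61 56
f 61 54 62
f 61 62 56
f 62 54 63
f 62 63 56
f 63 54 64
f 63 64 56
f 64 54 65
f 64 65 56
f 65 54 66
f 65 66 56
f 66 54 67
f 66 67 56
f 67 54 55
f 67 55 56



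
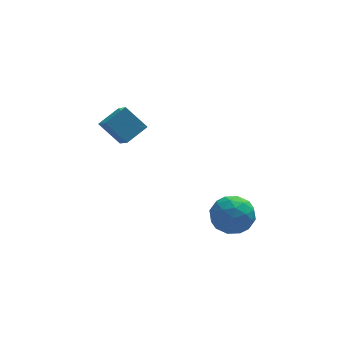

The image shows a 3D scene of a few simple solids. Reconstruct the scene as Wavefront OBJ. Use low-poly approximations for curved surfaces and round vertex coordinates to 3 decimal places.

v 1.035 -2.833 -1.384
v 2.164 -2.583 -1.232
v 1.436 -4.677 -1.328
v 2.565 -4.427 -1.176
v 1.798 -4.199 -0.327
v 1.55 -3.059 -0.362
v 2.05 -4.201 -2.198
v 1.802 -3.061 -2.233
v 2.792 -3.428 -1.736
v 2.636 -3.427 -0.579
v 0.964 -3.833 -1.981
v 0.808 -3.832 -0.824
v 1.564 -2.546 -1.313
v 2.036 -4.714 -1.247
v 1.585 -4.58 -0.748
v 2.249 -4.433 -0.659
v 1.203 -2.826 -0.801
v 1.868 -2.679 -0.712
v 1.652 -3.629 -0.18
v 1.732 -4.581 -1.848
v 2.397 -4.434 -1.759
v 1.351 -2.827 -1.901
v 2.015 -2.68 -1.812
v 1.948 -3.631 -2.38
v 2.597 -2.896 -1.52
v 2.833 -3.98 -1.487
v 2.53 -3.847 -2.088
v 2.384 -3.177 -2.108
v 2.506 -2.895 -0.84
v 2.742 -3.979 -0.807
v 2.291 -3.845 -0.308
v 2.145 -3.175 -0.328
v 2.875 -3.392 -1.136
v 0.858 -3.281 -1.753
v 1.094 -4.365 -1.72
v 1.455 -4.085 -2.232
v 1.309 -3.415 -2.252
v 0.767 -3.28 -1.073
v 1.003 -4.364 -1.04
v 1.216 -4.083 -0.452
v 1.07 -3.413 -0.472
v 0.725 -3.868 -1.424
v -3.537 2.729 1.401
v -3.381 1.45 2.367
v -2.442 3.306 1.988
v -2.286 2.028 2.954
v -2.594 2.032 0.326
v -2.438 0.754 1.292
v -1.499 2.61 0.913
v -1.343 1.331 1.879
f 1 38 17
f 38 12 41
f 17 41 6
f 38 41 17
f 1 17 13
f 17 6 18
f 13 18 2
f 17 18 13
f 1 13 22
f 13 2 23
f 22 23 8
f 13 23 22
f 1 22 34
f 22 8 37
f 34 37 11
f 22 37 34
f 1 34 38
f 34 11 42
f 38 42 12
f 34 42 38
f 2 18 29
f 18 6 32
f 29 32 10
f 18 32 29
f 6 41 19
f 41 12 40
f 19 40 5
f 41 40 19
f 12 42 39
f 42 11 35
f 39 35 3
f 42 35 39
f 11 37 36
f 37 8 24
f 36 24 7
f 37 24 36
f 8 23 28
f 23 2 25
f 28 25 9
f 23 25 28
f 4 30 16
f 30 10 31
f 16 31 5
f 30 31 16
f 4 16 14
f 16 5 15
f 14 15 3
f 16 15 14
f 4 14 21
f 14 3 20
f 21 20 7
f 14 20 21
f 4 21 26
f 21 7 27
f 26 27 9
f 21 27 26
f 4 26 30
f 26 9 33
f 30 33 10
f 26 33 30
f 5 31 19
f 31 10 32
f 19 32 6
f 31 32 19
f 3 15 39
f 15 5 40
f 39 40 12
f 15 40 39
f 7 20 36
f 20 3 35
f 36 35 11
f 20 35 36
f 9 27 28
f 27 7 24
f 28 24 8
f 27 24 28
f 10 33 29
f 33 9 25
f 29 25 2
f 33 25 29
f 44 46 43
f 47 44 43
f 43 46 45
f 45 47 43
f 44 50 46
f 48 44 47
f 48 50 44
f 46 50 45
f 49 47 45
f 45 50 49
f 49 48 47
f 50 48 49



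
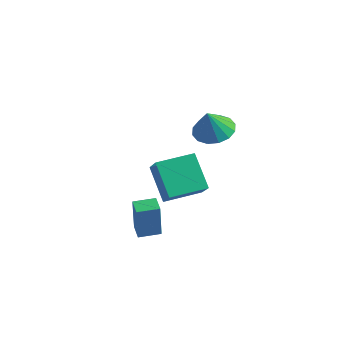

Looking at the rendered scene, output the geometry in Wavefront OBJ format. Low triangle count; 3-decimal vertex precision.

v -3.02 -1.786 -3.957
v -2.893 -2.025 -2.036
v -2.354 -0.939 -3.896
v -2.226 -1.177 -1.975
v -2.354 -2.303 -4.065
v -2.226 -2.541 -2.144
v -1.687 -1.455 -4.004
v -1.56 -1.694 -2.083
v -4.133 0.672 -1.764
v -3.204 -0.02 -0.646
v -3.158 2.291 -1.573
v -2.229 1.6 -0.455
v -2.831 0.06 -3.225
v -1.902 -0.631 -2.107
v -1.856 1.68 -3.034
v -0.927 0.988 -1.916
v -0.695 1.019 2.114
v 0.287 0.848 2.039
v -0.685 0.501 3.446
v 0.249 1.329 2.226
v -0.042 1.727 2.384
v -0.508 1.935 2.469
v -1.025 1.898 2.459
v -1.453 1.626 2.356
v -1.678 1.191 2.189
v -1.64 0.71 2.001
v -1.349 0.312 1.844
v -0.883 0.103 1.759
v -0.366 0.14 1.769
v 0.062 0.413 1.871
f 2 4 1
f 5 2 1
f 1 4 3
f 3 5 1
f 2 8 4
f 6 2 5
f 6 8 2
f 4 8 3
f 7 5 3
f 3 8 7
f 7 6 5
f 8 6 7
f 10 12 9
f 13 10 9
f 9 12 11
f 11 13 9
f 10 16 12
f 14 10 13
f 14 16 10
f 12 16 11
f 15 13 11
f 11 16 15
f 15 14 13
f 16 14 15
f 18 17 20
f 18 20 19
f 20 17 21
f 20 21 19
f 21 17 22
f 21 22 19
f 22 17 23
f 22 23 19
f 23 17 24
f 23 24 19
f 24 17 25
f 24 25 19
f 25 17 26
f 25 26 19
f 26 17 27
f 26 27 19
f 27 17 28
f 27 28 19
f 28 17 29
f 28 29 19
f 29 17 30
f 29 30 19
f 30 17 18
f 30 18 19



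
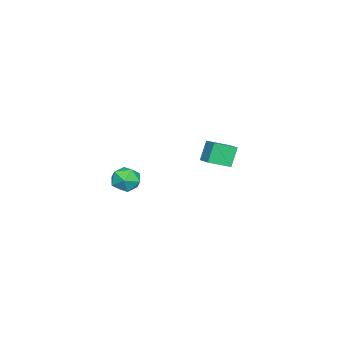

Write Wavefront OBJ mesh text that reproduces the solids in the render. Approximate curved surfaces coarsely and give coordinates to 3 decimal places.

v -3.266 1.057 -1.394
v -3.852 1.177 -0.25
v -2.464 1.795 -1.06
v -3.049 1.914 0.084
v -2.551 0.066 -0.924
v -3.136 0.185 0.22
v -1.748 0.803 -0.59
v -2.334 0.923 0.554
v 3.866 -0.511 0.476
v 4.26 -0.993 -0.105
v 3.22 -1.627 0.965
v 3.614 -2.109 0.384
v 4.059 -1.762 1.021
v 4.458 -1.073 0.72
v 3.022 -1.547 0.14
v 3.421 -0.858 -0.161
v 3.738 -1.634 -0.312
v 4.379 -1.766 0.232
v 3.101 -0.854 0.628
v 3.742 -0.986 1.172
f 2 4 1
f 5 2 1
f 1 4 3
f 3 5 1
f 2 8 4
f 6 2 5
f 6 8 2
f 4 8 3
f 7 5 3
f 3 8 7
f 7 6 5
f 8 6 7
f 9 20 14
f 9 14 10
f 9 10 16
f 9 16 19
f 9 19 20
f 10 14 18
f 14 20 13
f 20 19 11
f 19 16 15
f 16 10 17
f 12 18 13
f 12 13 11
f 12 11 15
f 12 15 17
f 12 17 18
f 13 18 14
f 11 13 20
f 15 11 19
f 17 15 16
f 18 17 10



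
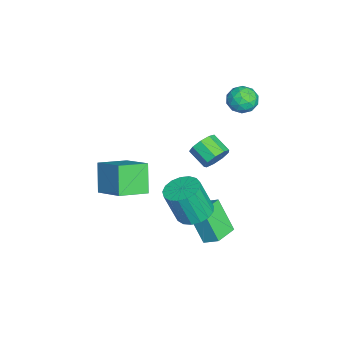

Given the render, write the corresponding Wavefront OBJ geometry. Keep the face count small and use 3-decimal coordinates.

v 3.61 0.435 -1.044
v 4.297 1.192 -0.806
v 4.377 0.482 1.222
v 3.69 -0.275 0.984
v 3.85 1.403 -0.714
v 3.93 0.693 1.313
v 3.348 1.391 -0.699
v 3.427 0.681 1.329
v 2.906 1.161 -0.762
v 2.985 0.451 1.266
v 2.625 0.764 -0.89
v 2.705 0.054 1.138
v 2.57 0.292 -1.053
v 2.65 -0.418 0.975
v 2.753 -0.147 -1.214
v 2.833 -0.858 0.813
v 3.133 -0.453 -1.336
v 3.212 -1.163 0.691
v 3.622 -0.556 -1.391
v 3.701 -1.266 0.636
v 4.108 -0.431 -1.367
v 4.188 -1.141 0.661
v 4.48 -0.108 -1.268
v 4.56 -0.818 0.759
v 4.653 0.339 -1.118
v 4.733 -0.371 0.909
v 4.587 0.809 -0.951
v 4.667 0.098 1.076
v -0.34 -3.58 -0.526
v 0.644 -5.041 0.039
v 0.987 -2.288 0.505
v 1.971 -3.749 1.07
v 0.749 -3.451 -2.09
v 1.733 -4.912 -1.525
v 2.076 -2.159 -1.059
v 3.06 -3.62 -0.494
v 2.359 -0.053 -2.303
v 2.74 0.769 -1.713
v 1.05 0.694 -2.498
v 1.431 1.515 -1.908
v 3.149 0.865 -4.092
v 3.53 1.686 -3.502
v 1.84 1.611 -4.287
v 2.221 2.433 -3.697
v -4.266 2.697 2.776
v -3.708 3.275 2.256
v -3.132 1.645 2.824
v -2.574 2.223 2.304
v -2.798 2.457 3.204
v -3.499 3.107 3.175
v -3.341 1.813 1.905
v -4.042 2.463 1.876
v -3.136 2.729 1.718
v -2.801 3.127 2.521
v -4.039 1.793 2.559
v -3.704 2.191 3.362
v -4.087 3.078 2.512
v -2.753 1.842 2.568
v -2.885 1.979 3.097
v -2.557 2.319 2.792
v -3.964 2.98 3.052
v -3.636 3.32 2.746
v -3.101 2.839 3.304
v -3.204 1.6 2.334
v -2.876 1.94 2.028
v -4.283 2.601 2.288
v -3.955 2.941 1.983
v -3.739 2.081 1.776
v -3.423 3.097 1.89
v -2.756 2.479 1.918
v -3.206 2.237 1.684
v -3.619 2.62 1.666
v -3.226 3.331 2.362
v -2.559 2.713 2.39
v -2.691 2.85 2.919
v -3.103 3.232 2.902
v -2.889 3.01 2.046
v -4.281 2.207 2.69
v -3.614 1.589 2.718
v -3.737 1.688 2.178
v -4.149 2.07 2.161
v -4.084 2.441 3.162
v -3.417 1.823 3.19
v -3.221 2.3 3.414
v -3.634 2.683 3.396
v -3.951 1.91 3.034
v 2.181 1.449 2.244
v 2.711 1.404 2.907
v 1.95 0.565 3.458
v 1.419 0.611 2.796
v 2.316 1.821 2.997
v 1.555 0.982 3.548
v 1.858 2.064 2.734
v 1.097 1.226 3.286
v 1.551 2.02 2.243
v 0.789 1.181 2.794
v 1.538 1.709 1.752
v 0.777 0.87 2.303
v 1.826 1.276 1.491
v 1.065 0.437 2.043
v 2.28 0.925 1.583
v 1.519 0.086 2.135
v 2.688 0.819 1.984
v 1.926 -0.02 2.536
v 2.858 1.008 2.507
v 2.096 0.169 3.059
f 2 1 5
f 2 5 3
f 3 5 6
f 3 6 4
f 5 1 7
f 5 7 6
f 6 7 8
f 6 8 4
f 7 1 9
f 7 9 8
f 8 9 10
f 8 10 4
f 9 1 11
f 9 11 10
f 10 11 12
f 10 12 4
f 11 1 13
f 11 13 12
f 12 13 14
f 12 14 4
f 13 1 15
f 13 15 14
f 14 15 16
f 14 16 4
f 15 1 17
f 15 17 16
f 16 17 18
f 16 18 4
f 17 1 19
f 17 19 18
f 18 19 20
f 18 20 4
f 19 1 21
f 19 21 20
f 20 21 22
f 20 22 4
f 21 1 23
f 21 23 22
f 22 23 24
f 22 24 4
f 23 1 25
f 23 25 24
f 24 25 26
f 24 26 4
f 25 1 27
f 25 27 26
f 26 27 28
f 26 28 4
f 27 1 2
f 27 2 28
f 28 2 3
f 28 3 4
f 30 32 29
f 33 30 29
f 29 32 31
f 31 33 29
f 30 36 32
f 34 30 33
f 34 36 30
f 32 36 31
f 35 33 31
f 31 36 35
f 35 34 33
f 36 34 35
f 38 40 37
f 41 38 37
f 37 40 39
f 39 41 37
f 38 44 40
f 42 38 41
f 42 44 38
f 40 44 39
f 43 41 39
f 39 44 43
f 43 42 41
f 44 42 43
f 45 82 61
f 82 56 85
f 61 85 50
f 82 85 61
f 45 61 57
f 61 50 62
f 57 62 46
f 61 62 57
f 45 57 66
f 57 46 67
f 66 67 52
f 57 67 66
f 45 66 78
f 66 52 81
f 78 81 55
f 66 81 78
f 45 78 82
f 78 55 86
f 82 86 56
f 78 86 82
f 46 62 73
f 62 50 76
f 73 76 54
f 62 76 73
f 50 85 63
f 85 56 84
f 63 84 49
f 85 84 63
f 56 86 83
f 86 55 79
f 83 79 47
f 86 79 83
f 55 81 80
f 81 52 68
f 80 68 51
f 81 68 80
f 52 67 72
f 67 46 69
f 72 69 53
f 67 69 72
f 48 74 60
f 74 54 75
f 60 75 49
f 74 75 60
f 48 60 58
f 60 49 59
f 58 59 47
f 60 59 58
f 48 58 65
f 58 47 64
f 65 64 51
f 58 64 65
f 48 65 70
f 65 51 71
f 70 71 53
f 65 71 70
f 48 70 74
f 70 53 77
f 74 77 54
f 70 77 74
f 49 75 63
f 75 54 76
f 63 76 50
f 75 76 63
f 47 59 83
f 59 49 84
f 83 84 56
f 59 84 83
f 51 64 80
f 64 47 79
f 80 79 55
f 64 79 80
f 53 71 72
f 71 51 68
f 72 68 52
f 71 68 72
f 54 77 73
f 77 53 69
f 73 69 46
f 77 69 73
f 88 87 91
f 88 91 89
f 89 91 92
f 89 92 90
f 91 87 93
f 91 93 92
f 92 93 94
f 92 94 90
f 93 87 95
f 93 95 94
f 94 95 96
f 94 96 90
f 95 87 97
f 95 97 96
f 96 97 98
f 96 98 90
f 97 87 99
f 97 99 98
f 98 99 100
f 98 100 90
f 99 87 101
f 99 101 100
f 100 101 102
f 100 102 90
f 101 87 103
f 101 103 102
f 102 103 104
f 102 104 90
f 103 87 105
f 103 105 104
f 104 105 106
f 104 106 90
f 105 87 88
f 105 88 106
f 106 88 89
f 106 89 90



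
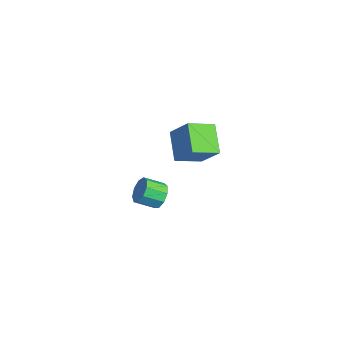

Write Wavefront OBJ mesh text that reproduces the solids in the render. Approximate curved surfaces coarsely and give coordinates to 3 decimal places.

v -1.872 3.313 -3.127
v -1.256 2.844 -3.331
v -1.773 1.899 -2.717
v -2.388 2.367 -2.513
v -1.151 3.095 -2.856
v -1.668 2.149 -2.242
v -1.383 3.448 -2.508
v -1.899 2.502 -1.894
v -1.844 3.737 -2.45
v -2.36 2.792 -1.836
v -2.317 3.828 -2.708
v -2.834 2.883 -2.094
v -2.583 3.678 -3.162
v -3.099 2.733 -2.548
v -2.515 3.357 -3.6
v -3.032 2.411 -2.986
v -2.147 3.015 -3.817
v -2.663 2.07 -3.203
v -1.65 2.812 -3.71
v -2.166 1.867 -3.096
v -0.98 3.36 3.374
v -0.018 3.81 4.74
v -0.721 4.807 2.716
v 0.241 5.256 4.082
v 0.439 2.744 2.578
v 1.401 3.193 3.944
v 0.698 4.19 1.92
v 1.66 4.64 3.286
f 2 1 5
f 2 5 3
f 3 5 6
f 3 6 4
f 5 1 7
f 5 7 6
f 6 7 8
f 6 8 4
f 7 1 9
f 7 9 8
f 8 9 10
f 8 10 4
f 9 1 11
f 9 11 10
f 10 11 12
f 10 12 4
f 11 1 13
f 11 13 12
f 12 13 14
f 12 14 4
f 13 1 15
f 13 15 14
f 14 15 16
f 14 16 4
f 15 1 17
f 15 17 16
f 16 17 18
f 16 18 4
f 17 1 19
f 17 19 18
f 18 19 20
f 18 20 4
f 19 1 2
f 19 2 20
f 20 2 3
f 20 3 4
f 22 24 21
f 25 22 21
f 21 24 23
f 23 25 21
f 22 28 24
f 26 22 25
f 26 28 22
f 24 28 23
f 27 25 23
f 23 28 27
f 27 26 25
f 28 26 27



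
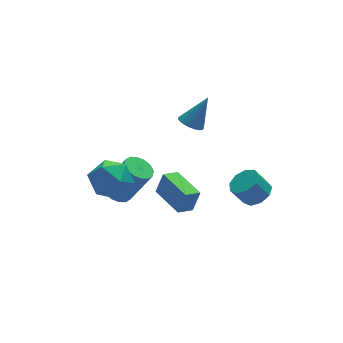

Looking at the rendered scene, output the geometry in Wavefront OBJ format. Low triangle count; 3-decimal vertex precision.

v -3.014 1.671 -1.667
v -2.41 2.652 -1.42
v -2.13 0.768 -0.24
v -1.526 1.749 0.007
v -2.685 1.704 0.21
v -3.232 2.262 -0.672
v -1.308 1.158 -0.988
v -1.855 1.716 -1.87
v -1.356 2.335 -1.001
v -2.207 2.672 -0.26
v -2.333 0.748 -1.4
v -3.184 1.085 -0.659
v 3.808 -1.16 -1.429
v 4.442 -1.385 -0.979
v 3.846 -1.185 -0.04
v 3.212 -0.96 -0.491
v 4.466 -0.841 -1.08
v 3.87 -0.641 -0.141
v 4.181 -0.446 -1.345
v 3.585 -0.246 -0.406
v 3.722 -0.386 -1.65
v 3.126 -0.185 -0.711
v 3.303 -0.687 -1.851
v 2.707 -0.487 -0.912
v 3.121 -1.21 -1.855
v 2.525 -1.01 -0.916
v 3.26 -1.71 -1.66
v 2.664 -1.509 -0.721
v 3.655 -1.952 -1.357
v 3.059 -1.752 -0.418
v 4.122 -1.824 -1.088
v 3.526 -1.624 -0.149
v -0.547 -2.373 -0.212
v -0.176 -2.336 0.886
v -0.939 -0.607 -0.138
v -0.567 -0.57 0.96
v 0.227 -2.19 -0.48
v 0.599 -2.153 0.618
v -0.164 -0.424 -0.406
v 0.207 -0.387 0.692
v -1.43 3.393 -3.536
v -0.746 3.29 -3.919
v 0.233 2.843 -2.046
v -0.45 2.947 -1.664
v -0.753 3.687 -3.82
v 0.226 3.24 -1.947
v -0.942 4.005 -3.646
v 0.038 3.559 -1.773
v -1.261 4.159 -3.442
v -0.282 3.713 -1.569
v -1.626 4.108 -3.263
v -0.646 3.662 -1.391
v -1.938 3.866 -3.158
v -0.958 3.419 -1.285
v -2.113 3.497 -3.154
v -1.134 3.05 -1.281
v -2.106 3.1 -3.253
v -1.127 2.653 -1.38
v -1.918 2.781 -3.427
v -0.938 2.335 -1.554
v -1.598 2.627 -3.631
v -0.619 2.181 -1.758
v -1.234 2.678 -3.809
v -0.254 2.232 -1.937
v -0.922 2.921 -3.915
v 0.058 2.474 -2.042
v 1.605 1.584 2.143
v 2.119 1.286 1.856
v 2.515 1.776 3.577
v 2.163 1.549 1.793
v 2.111 1.818 1.79
v 1.971 2.047 1.848
v 1.768 2.196 1.957
v 1.537 2.239 2.098
v 1.317 2.169 2.247
v 1.147 1.997 2.378
v 1.056 1.755 2.468
v 1.06 1.482 2.502
v 1.159 1.228 2.474
v 1.334 1.035 2.388
v 1.556 0.936 2.26
v 1.787 0.95 2.112
v 1.986 1.074 1.969
f 1 12 6
f 1 6 2
f 1 2 8
f 1 8 11
f 1 11 12
f 2 6 10
f 6 12 5
f 12 11 3
f 11 8 7
f 8 2 9
f 4 10 5
f 4 5 3
f 4 3 7
f 4 7 9
f 4 9 10
f 5 10 6
f 3 5 12
f 7 3 11
f 9 7 8
f 10 9 2
f 14 13 17
f 14 17 15
f 15 17 18
f 15 18 16
f 17 13 19
f 17 19 18
f 18 19 20
f 18 20 16
f 19 13 21
f 19 21 20
f 20 21 22
f 20 22 16
f 21 13 23
f 21 23 22
f 22 23 24
f 22 24 16
f 23 13 25
f 23 25 24
f 24 25 26
f 24 26 16
f 25 13 27
f 25 27 26
f 26 27 28
f 26 28 16
f 27 13 29
f 27 29 28
f 28 29 30
f 28 30 16
f 29 13 31
f 29 31 30
f 30 31 32
f 30 32 16
f 31 13 14
f 31 14 32
f 32 14 15
f 32 15 16
f 34 36 33
f 37 34 33
f 33 36 35
f 35 37 33
f 34 40 36
f 38 34 37
f 38 40 34
f 36 40 35
f 39 37 35
f 35 40 39
f 39 38 37
f 40 38 39
f 42 41 45
f 42 45 43
f 43 45 46
f 43 46 44
f 45 41 47
f 45 47 46
f 46 47 48
f 46 48 44
f 47 41 49
f 47 49 48
f 48 49 50
f 48 50 44
f 49 41 51
f 49 51 50
f 50 51 52
f 50 52 44
f 51 41 53
f 51 53 52
f 52 53 54
f 52 54 44
f 53 41 55
f 53 55 54
f 54 55 56
f 54 56 44
f 55 41 57
f 55 57 56
f 56 57 58
f 56 58 44
f 57 41 59
f 57 59 58
f 58 59 60
f 58 60 44
f 59 41 61
f 59 61 60
f 60 61 62
f 60 62 44
f 61 41 63
f 61 63 62
f 62 63 64
f 62 64 44
f 63 41 65
f 63 65 64
f 64 65 66
f 64 66 44
f 65 41 42
f 65 42 66
f 66 42 43
f 66 43 44
f 68 67 70
f 68 70 69
f 70 67 71
f 70 71 69
f 71 67 72
f 71 72 69
f 72 67 73
f 72 73 69
f 73 67 74
f 73 74 69
f 74 67 75
f 74 75 69
f 75 67 76
f 75 76 69
f 76 67 77
f 76 77 69
f 77 67 78
f 77 78 69
f 78 67 79
f 78 79 69
f 79 67 80
f 79 80 69
f 80 67 81
f 80 81 69
f 81 67 82
f 81 82 69
f 82 67 83
f 82 83 69
f 83 67 68
f 83 68 69



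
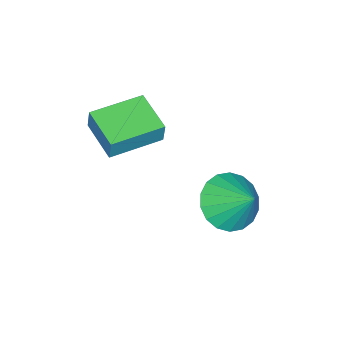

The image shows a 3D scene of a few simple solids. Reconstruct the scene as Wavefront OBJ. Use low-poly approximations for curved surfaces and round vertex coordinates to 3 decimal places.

v 1.207 2.2 -1.578
v 1.81 1.487 -1.016
v 1.493 3.26 -0.542
v 2.134 1.691 -1.314
v 2.274 1.996 -1.665
v 2.203 2.341 -1.998
v 1.934 2.658 -2.248
v 1.521 2.884 -2.366
v 1.046 2.975 -2.327
v 0.603 2.912 -2.14
v 0.279 2.708 -1.842
v 0.139 2.404 -1.491
v 0.211 2.059 -1.158
v 0.479 1.742 -0.908
v 0.892 1.515 -0.79
v 1.367 1.424 -0.829
v 1.617 -0.851 2.023
v 1.727 -0.698 2.842
v 2.329 0.437 1.686
v 2.439 0.59 2.505
v 3.221 -1.75 1.975
v 3.331 -1.597 2.794
v 3.933 -0.462 1.638
v 4.043 -0.309 2.457
f 2 1 4
f 2 4 3
f 4 1 5
f 4 5 3
f 5 1 6
f 5 6 3
f 6 1 7
f 6 7 3
f 7 1 8
f 7 8 3
f 8 1 9
f 8 9 3
f 9 1 10
f 9 10 3
f 10 1 11
f 10 11 3
f 11 1 12
f 11 12 3
f 12 1 13
f 12 13 3
f 13 1 14
f 13 14 3
f 14 1 15
f 14 15 3
f 15 1 16
f 15 16 3
f 16 1 2
f 16 2 3
f 18 20 17
f 21 18 17
f 17 20 19
f 19 21 17
f 18 24 20
f 22 18 21
f 22 24 18
f 20 24 19
f 23 21 19
f 19 24 23
f 23 22 21
f 24 22 23



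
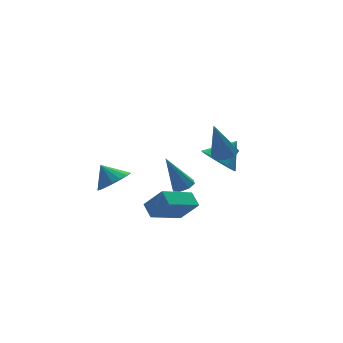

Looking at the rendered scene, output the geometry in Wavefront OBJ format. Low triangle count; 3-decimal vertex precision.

v 0.34 2.536 -2.701
v 0.94 2.57 -2.481
v -0.4 3.044 -0.759
v 0.78 2.999 -2.654
v 0.362 3.157 -2.855
v -0.069 2.952 -2.966
v -0.26 2.503 -2.921
v -0.099 2.074 -2.748
v 0.319 1.915 -2.547
v 0.749 2.121 -2.437
v -2.822 0.134 -2.699
v -2.168 -0.537 -1.605
v -2.779 0.929 -2.237
v -2.124 0.258 -1.143
v -0.936 0.542 -3.577
v -0.281 -0.129 -2.483
v -0.892 1.337 -3.115
v -0.238 0.666 -2.021
v 0.381 -0.797 0.81
v 0.906 -1.543 0.332
v 1.499 -0.663 1.83
v 1.059 -1.131 0.11
v 1.057 -0.642 0.048
v 0.9 -0.188 0.161
v 0.624 0.126 0.422
v 0.292 0.229 0.772
v -0.019 0.096 1.131
v -0.239 -0.24 1.416
v -0.317 -0.705 1.562
v -0.235 -1.19 1.536
v -0.012 -1.586 1.343
v 0.301 -1.8 1.029
v 0.632 -1.785 0.664
v -0.361 -2.671 2.533
v 0.185 -3.036 2.71
v -0.939 -2.589 4.487
v 0.278 -2.524 2.716
v -0.004 -2.098 2.615
v -0.494 -2.007 2.466
v -0.906 -2.305 2.356
v -0.999 -2.817 2.35
v -0.718 -3.244 2.451
v -0.227 -3.334 2.6
v -3.446 2.73 -1.377
v -2.69 2.424 -0.834
v -3.834 3.43 -0.443
v -2.525 2.806 -1.052
v -2.571 3.17 -1.344
v -2.818 3.433 -1.643
v -3.209 3.536 -1.882
v -3.654 3.453 -2.005
v -4.051 3.205 -1.984
v -4.31 2.848 -1.824
v -4.371 2.464 -1.562
v -4.22 2.141 -1.257
v -3.892 1.953 -0.98
v -3.462 1.943 -0.794
v -3.028 2.113 -0.741
f 2 1 4
f 2 4 3
f 4 1 5
f 4 5 3
f 5 1 6
f 5 6 3
f 6 1 7
f 6 7 3
f 7 1 8
f 7 8 3
f 8 1 9
f 8 9 3
f 9 1 10
f 9 10 3
f 10 1 2
f 10 2 3
f 12 14 11
f 15 12 11
f 11 14 13
f 13 15 11
f 12 18 14
f 16 12 15
f 16 18 12
f 14 18 13
f 17 15 13
f 13 18 17
f 17 16 15
f 18 16 17
f 20 19 22
f 20 22 21
f 22 19 23
f 22 23 21
f 23 19 24
f 23 24 21
f 24 19 25
f 24 25 21
f 25 19 26
f 25 26 21
f 26 19 27
f 26 27 21
f 27 19 28
f 27 28 21
f 28 19 29
f 28 29 21
f 29 19 30
f 29 30 21
f 30 19 31
f 30 31 21
f 31 19 32
f 31 32 21
f 32 19 33
f 32 33 21
f 33 19 20
f 33 20 21
f 35 34 37
f 35 37 36
f 37 34 38
f 37 38 36
f 38 34 39
f 38 39 36
f 39 34 40
f 39 40 36
f 40 34 41
f 40 41 36
f 41 34 42
f 41 42 36
f 42 34 43
f 42 43 36
f 43 34 35
f 43 35 36
f 45 44 47
f 45 47 46
f 47 44 48
f 47 48 46
f 48 44 49
f 48 49 46
f 49 44 50
f 49 50 46
f 50 44 51
f 50 51 46
f 51 44 52
f 51 52 46
f 52 44 53
f 52 53 46
f 53 44 54
f 53 54 46
f 54 44 55
f 54 55 46
f 55 44 56
f 55 56 46
f 56 44 57
f 56 57 46
f 57 44 58
f 57 58 46
f 58 44 45
f 58 45 46



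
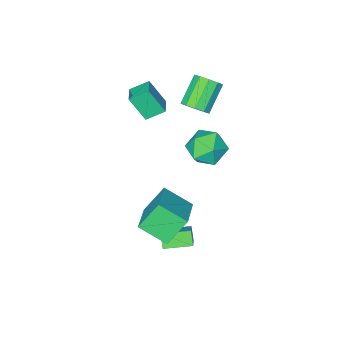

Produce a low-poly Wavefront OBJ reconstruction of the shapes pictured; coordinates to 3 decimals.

v 1.434 2.223 -0.938
v 2.272 0.912 -0.074
v 0.343 2.487 0.52
v 1.181 1.176 1.385
v 2.839 3.644 -0.145
v 3.677 2.333 0.72
v 1.748 3.908 1.314
v 2.586 2.597 2.178
v 0.068 2.213 -3.314
v -0.177 1.703 -2.588
v 0.664 2.95 -2.595
v 0.419 2.44 -1.869
v 1.361 1.34 -3.491
v 1.116 0.83 -2.765
v 1.957 2.077 -2.772
v 1.712 1.567 -2.046
v -3.118 -1.881 2.954
v -2.547 -2.363 3.359
v -3.911 -2.961 4.571
v -4.482 -2.479 4.166
v -2.551 -1.89 3.588
v -3.916 -2.488 4.799
v -2.772 -1.414 3.574
v -4.136 -2.011 4.786
v -3.125 -1.116 3.324
v -4.489 -1.713 4.535
v -3.475 -1.11 2.932
v -4.839 -1.708 4.144
v -3.689 -1.399 2.549
v -5.053 -1.997 3.761
v -3.684 -1.872 2.321
v -5.049 -2.47 3.532
v -3.464 -2.349 2.334
v -4.828 -2.946 3.546
v -3.111 -2.647 2.585
v -4.475 -3.244 3.796
v -2.761 -2.652 2.976
v -4.125 -3.25 4.188
v -2.013 1.27 1.346
v -1.146 0.595 1.877
v -3.374 -0.055 1.883
v -2.507 -0.73 2.414
v -2.82 0.347 2.893
v -1.979 1.166 2.561
v -2.541 -0.626 1.199
v -1.7 0.193 0.867
v -1.473 -0.577 1.786
v -1.645 0.025 2.833
v -2.875 0.515 0.927
v -3.047 1.117 1.974
v -1.29 -3.717 2.475
v -2.194 -3.185 3.079
v -0.633 -2.866 2.708
v -1.536 -2.334 3.311
v -0.784 -4.506 3.929
v -1.687 -3.974 4.532
v -0.126 -3.655 4.161
v -1.03 -3.123 4.765
f 2 4 1
f 5 2 1
f 1 4 3
f 3 5 1
f 2 8 4
f 6 2 5
f 6 8 2
f 4 8 3
f 7 5 3
f 3 8 7
f 7 6 5
f 8 6 7
f 10 12 9
f 13 10 9
f 9 12 11
f 11 13 9
f 10 16 12
f 14 10 13
f 14 16 10
f 12 16 11
f 15 13 11
f 11 16 15
f 15 14 13
f 16 14 15
f 18 17 21
f 18 21 19
f 19 21 22
f 19 22 20
f 21 17 23
f 21 23 22
f 22 23 24
f 22 24 20
f 23 17 25
f 23 25 24
f 24 25 26
f 24 26 20
f 25 17 27
f 25 27 26
f 26 27 28
f 26 28 20
f 27 17 29
f 27 29 28
f 28 29 30
f 28 30 20
f 29 17 31
f 29 31 30
f 30 31 32
f 30 32 20
f 31 17 33
f 31 33 32
f 32 33 34
f 32 34 20
f 33 17 35
f 33 35 34
f 34 35 36
f 34 36 20
f 35 17 37
f 35 37 36
f 36 37 38
f 36 38 20
f 37 17 18
f 37 18 38
f 38 18 19
f 38 19 20
f 39 50 44
f 39 44 40
f 39 40 46
f 39 46 49
f 39 49 50
f 40 44 48
f 44 50 43
f 50 49 41
f 49 46 45
f 46 40 47
f 42 48 43
f 42 43 41
f 42 41 45
f 42 45 47
f 42 47 48
f 43 48 44
f 41 43 50
f 45 41 49
f 47 45 46
f 48 47 40
f 52 54 51
f 55 52 51
f 51 54 53
f 53 55 51
f 52 58 54
f 56 52 55
f 56 58 52
f 54 58 53
f 57 55 53
f 53 58 57
f 57 56 55
f 58 56 57



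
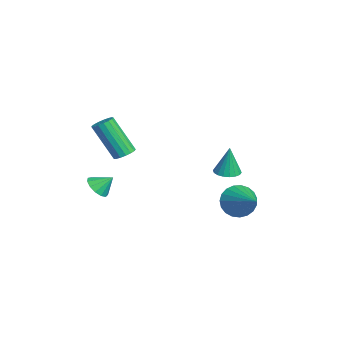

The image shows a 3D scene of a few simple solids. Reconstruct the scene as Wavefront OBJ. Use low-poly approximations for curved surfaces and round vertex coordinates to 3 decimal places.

v -0.597 -2.316 1.555
v -0.149 -2.08 1.818
v -0.736 -3.028 3.668
v -1.183 -3.264 3.405
v -0.348 -1.896 1.849
v -0.934 -2.844 3.699
v -0.604 -1.808 1.813
v -1.19 -2.756 3.663
v -0.858 -1.836 1.718
v -1.444 -2.785 3.568
v -1.052 -1.974 1.586
v -1.639 -2.923 3.436
v -1.142 -2.191 1.446
v -1.729 -3.139 3.296
v -1.107 -2.436 1.332
v -1.694 -3.384 3.182
v -0.955 -2.654 1.268
v -1.542 -3.602 3.118
v -0.721 -2.794 1.271
v -1.308 -3.742 3.121
v -0.459 -2.824 1.338
v -1.045 -3.773 3.188
v -0.228 -2.739 1.455
v -0.814 -3.687 3.305
v -0.082 -2.556 1.595
v -0.668 -3.504 3.445
v -0.053 -2.318 1.726
v -0.639 -3.267 3.576
v 2.154 1.975 1.512
v 2.793 1.972 1.482
v 2.226 2.065 3.028
v 2.731 2.25 1.469
v 2.554 2.473 1.464
v 2.298 2.598 1.469
v 2.013 2.599 1.482
v 1.757 2.477 1.501
v 1.579 2.255 1.523
v 1.515 1.979 1.542
v 1.578 1.701 1.556
v 1.754 1.478 1.56
v 2.01 1.353 1.556
v 2.295 1.352 1.542
v 2.552 1.474 1.523
v 2.729 1.695 1.501
v -0.991 3.072 -2.17
v -0.686 3.448 -2.999
v 0.871 3.588 -1.25
v -0.86 3.762 -2.824
v -1.056 3.957 -2.536
v -1.241 3.999 -2.184
v -1.383 3.88 -1.83
v -1.457 3.622 -1.535
v -1.45 3.268 -1.35
v -1.364 2.881 -1.306
v -1.214 2.527 -1.412
v -1.025 2.266 -1.648
v -0.83 2.146 -1.975
v -0.663 2.185 -2.336
v -0.553 2.378 -2.667
v -0.518 2.69 -2.913
v -0.566 3.069 -3.03
v -4.071 -3.269 -2.363
v -3.395 -3.175 -2.623
v -3.909 -2.531 -1.677
v -3.638 -2.922 -2.838
v -4.018 -2.779 -2.902
v -4.415 -2.791 -2.795
v -4.703 -2.955 -2.551
v -4.79 -3.219 -2.247
v -4.648 -3.498 -1.98
v -4.324 -3.705 -1.835
v -3.919 -3.773 -1.858
v -3.562 -3.681 -2.04
v -3.367 -3.458 -2.326
f 2 1 5
f 2 5 3
f 3 5 6
f 3 6 4
f 5 1 7
f 5 7 6
f 6 7 8
f 6 8 4
f 7 1 9
f 7 9 8
f 8 9 10
f 8 10 4
f 9 1 11
f 9 11 10
f 10 11 12
f 10 12 4
f 11 1 13
f 11 13 12
f 12 13 14
f 12 14 4
f 13 1 15
f 13 15 14
f 14 15 16
f 14 16 4
f 15 1 17
f 15 17 16
f 16 17 18
f 16 18 4
f 17 1 19
f 17 19 18
f 18 19 20
f 18 20 4
f 19 1 21
f 19 21 20
f 20 21 22
f 20 22 4
f 21 1 23
f 21 23 22
f 22 23 24
f 22 24 4
f 23 1 25
f 23 25 24
f 24 25 26
f 24 26 4
f 25 1 27
f 25 27 26
f 26 27 28
f 26 28 4
f 27 1 2
f 27 2 28
f 28 2 3
f 28 3 4
f 30 29 32
f 30 32 31
f 32 29 33
f 32 33 31
f 33 29 34
f 33 34 31
f 34 29 35
f 34 35 31
f 35 29 36
f 35 36 31
f 36 29 37
f 36 37 31
f 37 29 38
f 37 38 31
f 38 29 39
f 38 39 31
f 39 29 40
f 39 40 31
f 40 29 41
f 40 41 31
f 41 29 42
f 41 42 31
f 42 29 43
f 42 43 31
f 43 29 44
f 43 44 31
f 44 29 30
f 44 30 31
f 46 45 48
f 46 48 47
f 48 45 49
f 48 49 47
f 49 45 50
f 49 50 47
f 50 45 51
f 50 51 47
f 51 45 52
f 51 52 47
f 52 45 53
f 52 53 47
f 53 45 54
f 53 54 47
f 54 45 55
f 54 55 47
f 55 45 56
f 55 56 47
f 56 45 57
f 56 57 47
f 57 45 58
f 57 58 47
f 58 45 59
f 58 59 47
f 59 45 60
f 59 60 47
f 60 45 61
f 60 61 47
f 61 45 46
f 61 46 47
f 63 62 65
f 63 65 64
f 65 62 66
f 65 66 64
f 66 62 67
f 66 67 64
f 67 62 68
f 67 68 64
f 68 62 69
f 68 69 64
f 69 62 70
f 69 70 64
f 70 62 71
f 70 71 64
f 71 62 72
f 71 72 64
f 72 62 73
f 72 73 64
f 73 62 74
f 73 74 64
f 74 62 63
f 74 63 64



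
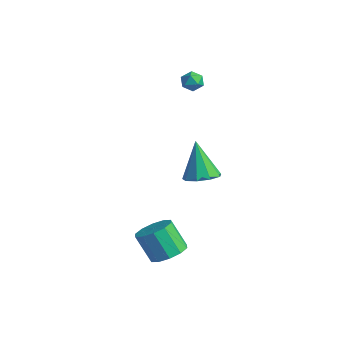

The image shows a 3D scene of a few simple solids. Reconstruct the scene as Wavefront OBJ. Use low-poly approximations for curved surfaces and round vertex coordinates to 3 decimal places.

v 4.036 -3.247 -4.064
v 4.852 -3.153 -3.585
v 4.079 -3.518 -2.197
v 3.264 -3.613 -2.676
v 4.586 -2.63 -3.596
v 3.813 -2.995 -2.208
v 4.11 -2.342 -3.785
v 3.337 -2.708 -2.397
v 3.606 -2.401 -4.081
v 2.833 -2.766 -2.693
v 3.267 -2.782 -4.37
v 2.494 -3.147 -2.982
v 3.221 -3.342 -4.543
v 2.448 -3.707 -3.155
v 3.487 -3.865 -4.532
v 2.714 -4.23 -3.144
v 3.963 -4.152 -4.343
v 3.19 -4.518 -2.955
v 4.467 -4.094 -4.047
v 3.694 -4.459 -2.659
v 4.806 -3.713 -3.758
v 4.033 -4.078 -2.37
v 3.951 -1.423 0.38
v 4.781 -1.526 0.714
v 3.189 -1.277 2.32
v 4.663 -0.929 0.622
v 4.212 -0.563 0.417
v 3.639 -0.6 0.195
v 3.212 -1.022 0.059
v 3.131 -1.632 0.073
v 3.434 -2.145 0.231
v 3.979 -2.32 0.458
v 4.511 -2.075 0.649
v -2.202 2.542 2.718
v -1.626 2.391 2.48
v -2.354 1.549 2.98
v -1.778 1.398 2.742
v -1.822 1.752 3.274
v -1.727 2.366 3.113
v -2.253 1.574 2.347
v -2.158 2.188 2.186
v -1.657 1.793 2.251
v -1.391 1.903 2.824
v -2.589 2.037 2.636
v -2.323 2.147 3.209
f 2 1 5
f 2 5 3
f 3 5 6
f 3 6 4
f 5 1 7
f 5 7 6
f 6 7 8
f 6 8 4
f 7 1 9
f 7 9 8
f 8 9 10
f 8 10 4
f 9 1 11
f 9 11 10
f 10 11 12
f 10 12 4
f 11 1 13
f 11 13 12
f 12 13 14
f 12 14 4
f 13 1 15
f 13 15 14
f 14 15 16
f 14 16 4
f 15 1 17
f 15 17 16
f 16 17 18
f 16 18 4
f 17 1 19
f 17 19 18
f 18 19 20
f 18 20 4
f 19 1 21
f 19 21 20
f 20 21 22
f 20 22 4
f 21 1 2
f 21 2 22
f 22 2 3
f 22 3 4
f 24 23 26
f 24 26 25
f 26 23 27
f 26 27 25
f 27 23 28
f 27 28 25
f 28 23 29
f 28 29 25
f 29 23 30
f 29 30 25
f 30 23 31
f 30 31 25
f 31 23 32
f 31 32 25
f 32 23 33
f 32 33 25
f 33 23 24
f 33 24 25
f 34 45 39
f 34 39 35
f 34 35 41
f 34 41 44
f 34 44 45
f 35 39 43
f 39 45 38
f 45 44 36
f 44 41 40
f 41 35 42
f 37 43 38
f 37 38 36
f 37 36 40
f 37 40 42
f 37 42 43
f 38 43 39
f 36 38 45
f 40 36 44
f 42 40 41
f 43 42 35



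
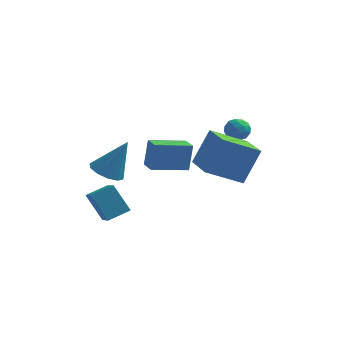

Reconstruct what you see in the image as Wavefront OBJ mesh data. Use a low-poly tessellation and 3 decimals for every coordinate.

v -2.082 -3.083 -2.18
v -1.163 -2.427 -1.775
v -2.673 -1.739 -3.017
v -1.753 -1.083 -2.611
v -1.187 -3.517 -3.509
v -0.267 -2.861 -3.103
v -1.777 -2.173 -4.345
v -0.858 -1.517 -3.94
v 3.172 2.898 -0.134
v 3.535 3.479 0.031
v 3.945 2.641 -0.931
v 4.308 3.222 -0.766
v 4.278 2.685 -0.312
v 3.8 2.844 0.181
v 3.68 3.276 -1.081
v 3.202 3.435 -0.588
v 3.849 3.713 -0.555
v 4.218 3.347 -0.079
v 3.262 2.773 -0.821
v 3.631 2.407 -0.345
v 3.286 3.211 0.019
v 4.194 2.909 -0.919
v 4.177 2.594 -0.651
v 4.39 2.935 -0.555
v 3.441 2.837 0.107
v 3.655 3.179 0.204
v 4.091 2.713 0.002
v 3.825 2.941 -1.104
v 4.039 3.283 -1.007
v 3.09 3.185 -0.345
v 3.303 3.526 -0.249
v 3.389 3.407 -0.902
v 3.683 3.69 -0.229
v 4.138 3.539 -0.697
v 3.769 3.571 -0.883
v 3.488 3.664 -0.593
v 3.9 3.475 0.051
v 4.355 3.324 -0.418
v 4.337 3.009 -0.15
v 4.056 3.102 0.139
v 4.085 3.613 -0.293
v 3.125 2.796 -0.482
v 3.58 2.645 -0.951
v 3.424 3.018 -1.039
v 3.143 3.111 -0.75
v 3.342 2.581 -0.203
v 3.797 2.43 -0.671
v 3.992 2.456 -0.307
v 3.711 2.549 -0.017
v 3.395 2.507 -0.607
v 0.345 -1.209 -1.243
v 0.473 -0.859 0.22
v -0.155 -0.368 -1.4
v -0.026 -0.019 0.064
v 1.986 -0.301 -1.604
v 2.115 0.048 -0.14
v 1.487 0.539 -1.76
v 1.615 0.889 -0.297
v 2.838 -0.804 -1.363
v 3.536 -0.032 0.461
v 1.899 1.017 -1.775
v 2.597 1.789 0.049
v 4.563 -0.129 -2.309
v 5.261 0.643 -0.485
v 3.624 1.692 -2.721
v 4.322 2.464 -0.897
v -1.476 -2.465 -0.86
v -0.67 -2.538 -1.253
v -0.544 -2.075 0.98
v -0.829 -2.006 -1.285
v -1.235 -1.649 -1.155
v -1.734 -1.604 -0.912
v -2.134 -1.887 -0.649
v -2.283 -2.391 -0.467
v -2.124 -2.923 -0.435
v -1.718 -3.28 -0.566
v -1.219 -3.326 -0.809
v -0.819 -3.042 -1.071
f 2 4 1
f 5 2 1
f 1 4 3
f 3 5 1
f 2 8 4
f 6 2 5
f 6 8 2
f 4 8 3
f 7 5 3
f 3 8 7
f 7 6 5
f 8 6 7
f 9 46 25
f 46 20 49
f 25 49 14
f 46 49 25
f 9 25 21
f 25 14 26
f 21 26 10
f 25 26 21
f 9 21 30
f 21 10 31
f 30 31 16
f 21 31 30
f 9 30 42
f 30 16 45
f 42 45 19
f 30 45 42
f 9 42 46
f 42 19 50
f 46 50 20
f 42 50 46
f 10 26 37
f 26 14 40
f 37 40 18
f 26 40 37
f 14 49 27
f 49 20 48
f 27 48 13
f 49 48 27
f 20 50 47
f 50 19 43
f 47 43 11
f 50 43 47
f 19 45 44
f 45 16 32
f 44 32 15
f 45 32 44
f 16 31 36
f 31 10 33
f 36 33 17
f 31 33 36
f 12 38 24
f 38 18 39
f 24 39 13
f 38 39 24
f 12 24 22
f 24 13 23
f 22 23 11
f 24 23 22
f 12 22 29
f 22 11 28
f 29 28 15
f 22 28 29
f 12 29 34
f 29 15 35
f 34 35 17
f 29 35 34
f 12 34 38
f 34 17 41
f 38 41 18
f 34 41 38
f 13 39 27
f 39 18 40
f 27 40 14
f 39 40 27
f 11 23 47
f 23 13 48
f 47 48 20
f 23 48 47
f 15 28 44
f 28 11 43
f 44 43 19
f 28 43 44
f 17 35 36
f 35 15 32
f 36 32 16
f 35 32 36
f 18 41 37
f 41 17 33
f 37 33 10
f 41 33 37
f 52 54 51
f 55 52 51
f 51 54 53
f 53 55 51
f 52 58 54
f 56 52 55
f 56 58 52
f 54 58 53
f 57 55 53
f 53 58 57
f 57 56 55
f 58 56 57
f 60 62 59
f 63 60 59
f 59 62 61
f 61 63 59
f 60 66 62
f 64 60 63
f 64 66 60
f 62 66 61
f 65 63 61
f 61 66 65
f 65 64 63
f 66 64 65
f 68 67 70
f 68 70 69
f 70 67 71
f 70 71 69
f 71 67 72
f 71 72 69
f 72 67 73
f 72 73 69
f 73 67 74
f 73 74 69
f 74 67 75
f 74 75 69
f 75 67 76
f 75 76 69
f 76 67 77
f 76 77 69
f 77 67 78
f 77 78 69
f 78 67 68
f 78 68 69

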